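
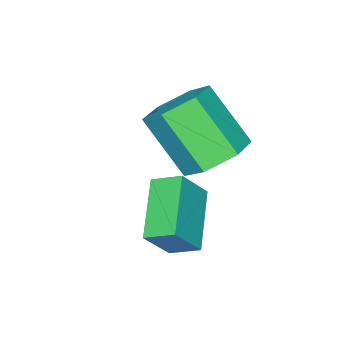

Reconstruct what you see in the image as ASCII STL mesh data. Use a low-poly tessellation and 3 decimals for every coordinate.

solid 
facet normal -0.738 -0.516 0.434
outer loop
vertex -0.556 -0.75 -3.31
vertex -0.829 -0.077 -2.974
vertex -1.202 -0.57 -4.194
endloop
endfacet
facet normal 0.341 -0.841 -0.420
outer loop
vertex 0.009 0.277 -4.906
vertex -0.556 -0.75 -3.31
vertex -1.202 -0.57 -4.194
endloop
endfacet
facet normal -0.738 -0.516 0.434
outer loop
vertex -1.202 -0.57 -4.194
vertex -0.829 -0.077 -2.974
vertex -1.475 0.103 -3.858
endloop
endfacet
facet normal -0.582 0.162 -0.797
outer loop
vertex -1.475 0.103 -3.858
vertex 0.009 0.277 -4.906
vertex -1.202 -0.57 -4.194
endloop
endfacet
facet normal 0.582 -0.162 0.797
outer loop
vertex -0.556 -0.75 -3.31
vertex 0.382 0.77 -3.686
vertex -0.829 -0.077 -2.974
endloop
endfacet
facet normal 0.341 -0.841 -0.420
outer loop
vertex 0.655 0.097 -4.022
vertex -0.556 -0.75 -3.31
vertex 0.009 0.277 -4.906
endloop
endfacet
facet normal 0.582 -0.162 0.797
outer loop
vertex 0.655 0.097 -4.022
vertex 0.382 0.77 -3.686
vertex -0.556 -0.75 -3.31
endloop
endfacet
facet normal -0.341 0.841 0.420
outer loop
vertex -0.829 -0.077 -2.974
vertex 0.382 0.77 -3.686
vertex -1.475 0.103 -3.858
endloop
endfacet
facet normal -0.582 0.162 -0.797
outer loop
vertex -0.264 0.95 -4.57
vertex 0.009 0.277 -4.906
vertex -1.475 0.103 -3.858
endloop
endfacet
facet normal -0.341 0.841 0.420
outer loop
vertex -1.475 0.103 -3.858
vertex 0.382 0.77 -3.686
vertex -0.264 0.95 -4.57
endloop
endfacet
facet normal 0.738 0.516 -0.434
outer loop
vertex -0.264 0.95 -4.57
vertex 0.655 0.097 -4.022
vertex 0.009 0.277 -4.906
endloop
endfacet
facet normal 0.738 0.516 -0.434
outer loop
vertex 0.382 0.77 -3.686
vertex 0.655 0.097 -4.022
vertex -0.264 0.95 -4.57
endloop
endfacet
facet normal -0.026 0.664 -0.747
outer loop
vertex -1.205 0.222 -2.916
vertex -2.013 -0.052 -3.132
vertex -1.911 0.603 -2.553
endloop
endfacet
facet normal 0.597 0.609 0.522
outer loop
vertex -1.205 0.222 -2.916
vertex -1.911 0.603 -2.553
vertex -1.159 -0.974 -1.572
endloop
endfacet
facet normal 0.597 0.609 0.522
outer loop
vertex -1.159 -0.974 -1.572
vertex -1.911 0.603 -2.553
vertex -1.865 -0.593 -1.209
endloop
endfacet
facet normal 0.026 -0.664 0.747
outer loop
vertex -1.159 -0.974 -1.572
vertex -1.865 -0.593 -1.209
vertex -1.967 -1.248 -1.788
endloop
endfacet
facet normal -0.026 0.664 -0.747
outer loop
vertex -1.911 0.603 -2.553
vertex -2.013 -0.052 -3.132
vertex -2.718 0.329 -2.769
endloop
endfacet
facet normal -0.396 0.679 0.618
outer loop
vertex -1.911 0.603 -2.553
vertex -2.718 0.329 -2.769
vertex -1.865 -0.593 -1.209
endloop
endfacet
facet normal -0.396 0.679 0.618
outer loop
vertex -1.865 -0.593 -1.209
vertex -2.718 0.329 -2.769
vertex -2.672 -0.867 -1.425
endloop
endfacet
facet normal 0.026 -0.664 0.747
outer loop
vertex -1.865 -0.593 -1.209
vertex -2.672 -0.867 -1.425
vertex -1.967 -1.248 -1.788
endloop
endfacet
facet normal -0.026 0.664 -0.747
outer loop
vertex -2.718 0.329 -2.769
vertex -2.013 -0.052 -3.132
vertex -2.821 -0.326 -3.348
endloop
endfacet
facet normal -0.993 0.071 0.097
outer loop
vertex -2.718 0.329 -2.769
vertex -2.821 -0.326 -3.348
vertex -2.672 -0.867 -1.425
endloop
endfacet
facet normal -0.993 0.071 0.097
outer loop
vertex -2.672 -0.867 -1.425
vertex -2.821 -0.326 -3.348
vertex -2.775 -1.522 -2.004
endloop
endfacet
facet normal 0.026 -0.664 0.747
outer loop
vertex -2.672 -0.867 -1.425
vertex -2.775 -1.522 -2.004
vertex -1.967 -1.248 -1.788
endloop
endfacet
facet normal -0.026 0.664 -0.747
outer loop
vertex -2.821 -0.326 -3.348
vertex -2.013 -0.052 -3.132
vertex -2.115 -0.707 -3.711
endloop
endfacet
facet normal -0.597 -0.609 -0.522
outer loop
vertex -2.821 -0.326 -3.348
vertex -2.115 -0.707 -3.711
vertex -2.775 -1.522 -2.004
endloop
endfacet
facet normal -0.597 -0.609 -0.522
outer loop
vertex -2.775 -1.522 -2.004
vertex -2.115 -0.707 -3.711
vertex -2.069 -1.903 -2.367
endloop
endfacet
facet normal 0.026 -0.664 0.747
outer loop
vertex -2.775 -1.522 -2.004
vertex -2.069 -1.903 -2.367
vertex -1.967 -1.248 -1.788
endloop
endfacet
facet normal -0.026 0.664 -0.747
outer loop
vertex -2.115 -0.707 -3.711
vertex -2.013 -0.052 -3.132
vertex -1.308 -0.433 -3.495
endloop
endfacet
facet normal 0.396 -0.679 -0.618
outer loop
vertex -2.115 -0.707 -3.711
vertex -1.308 -0.433 -3.495
vertex -2.069 -1.903 -2.367
endloop
endfacet
facet normal 0.396 -0.679 -0.618
outer loop
vertex -2.069 -1.903 -2.367
vertex -1.308 -0.433 -3.495
vertex -1.262 -1.629 -2.151
endloop
endfacet
facet normal 0.026 -0.664 0.747
outer loop
vertex -2.069 -1.903 -2.367
vertex -1.262 -1.629 -2.151
vertex -1.967 -1.248 -1.788
endloop
endfacet
facet normal -0.026 0.664 -0.747
outer loop
vertex -1.308 -0.433 -3.495
vertex -2.013 -0.052 -3.132
vertex -1.205 0.222 -2.916
endloop
endfacet
facet normal 0.993 -0.071 -0.097
outer loop
vertex -1.308 -0.433 -3.495
vertex -1.205 0.222 -2.916
vertex -1.262 -1.629 -2.151
endloop
endfacet
facet normal 0.993 -0.071 -0.097
outer loop
vertex -1.262 -1.629 -2.151
vertex -1.205 0.222 -2.916
vertex -1.159 -0.974 -1.572
endloop
endfacet
facet normal 0.026 -0.664 0.747
outer loop
vertex -1.262 -1.629 -2.151
vertex -1.159 -0.974 -1.572
vertex -1.967 -1.248 -1.788
endloop
endfacet

endsolid


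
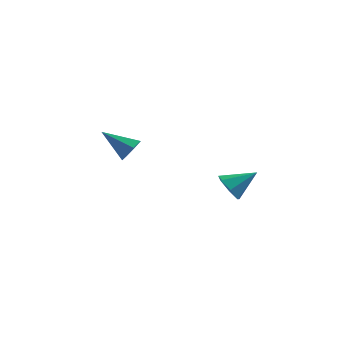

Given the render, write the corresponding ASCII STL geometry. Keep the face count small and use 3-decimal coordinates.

solid 
facet normal -0.776 -0.305 -0.552
outer loop
vertex 3.155 1.024 2.717
vertex 2.788 1.008 3.242
vertex 2.885 1.494 2.837
endloop
endfacet
facet normal 0.699 0.525 -0.485
outer loop
vertex 3.155 1.024 2.717
vertex 2.885 1.494 2.837
vertex 3.712 1.372 3.898
endloop
endfacet
facet normal -0.776 -0.305 -0.552
outer loop
vertex 2.885 1.494 2.837
vertex 2.788 1.008 3.242
vertex 2.542 1.599 3.261
endloop
endfacet
facet normal 0.222 0.973 -0.061
outer loop
vertex 2.885 1.494 2.837
vertex 2.542 1.599 3.261
vertex 3.712 1.372 3.898
endloop
endfacet
facet normal -0.777 -0.306 -0.551
outer loop
vertex 2.542 1.599 3.261
vertex 2.788 1.008 3.242
vertex 2.385 1.259 3.671
endloop
endfacet
facet normal -0.168 0.789 0.590
outer loop
vertex 2.542 1.599 3.261
vertex 2.385 1.259 3.671
vertex 3.712 1.372 3.898
endloop
endfacet
facet normal -0.777 -0.304 -0.552
outer loop
vertex 2.385 1.259 3.671
vertex 2.788 1.008 3.242
vertex 2.531 0.73 3.757
endloop
endfacet
facet normal -0.177 0.110 0.978
outer loop
vertex 2.385 1.259 3.671
vertex 2.531 0.73 3.757
vertex 3.712 1.372 3.898
endloop
endfacet
facet normal -0.776 -0.306 -0.552
outer loop
vertex 2.531 0.73 3.757
vertex 2.788 1.008 3.242
vertex 2.871 0.411 3.456
endloop
endfacet
facet normal 0.202 -0.550 0.811
outer loop
vertex 2.531 0.73 3.757
vertex 2.871 0.411 3.456
vertex 3.712 1.372 3.898
endloop
endfacet
facet normal -0.776 -0.306 -0.552
outer loop
vertex 2.871 0.411 3.456
vertex 2.788 1.008 3.242
vertex 3.149 0.542 2.993
endloop
endfacet
facet normal 0.684 -0.697 0.214
outer loop
vertex 2.871 0.411 3.456
vertex 3.149 0.542 2.993
vertex 3.712 1.372 3.898
endloop
endfacet
facet normal -0.776 -0.306 -0.552
outer loop
vertex 3.149 0.542 2.993
vertex 2.788 1.008 3.242
vertex 3.155 1.024 2.717
endloop
endfacet
facet normal 0.906 -0.219 -0.363
outer loop
vertex 3.149 0.542 2.993
vertex 3.155 1.024 2.717
vertex 3.712 1.372 3.898
endloop
endfacet
facet normal 0.835 -0.171 -0.523
outer loop
vertex -0.732 3.451 3.961
vertex -1.038 3.424 3.481
vertex -0.794 3.879 3.722
endloop
endfacet
facet normal 0.209 0.500 0.841
outer loop
vertex -0.732 3.451 3.961
vertex -0.794 3.879 3.722
vertex -2.182 3.656 4.199
endloop
endfacet
facet normal 0.834 -0.170 -0.524
outer loop
vertex -0.794 3.879 3.722
vertex -1.038 3.424 3.481
vertex -1.041 3.965 3.301
endloop
endfacet
facet normal -0.073 0.968 0.240
outer loop
vertex -0.794 3.879 3.722
vertex -1.041 3.965 3.301
vertex -2.182 3.656 4.199
endloop
endfacet
facet normal 0.834 -0.170 -0.525
outer loop
vertex -1.041 3.965 3.301
vertex -1.038 3.424 3.481
vertex -1.286 3.643 3.016
endloop
endfacet
facet normal -0.521 0.753 -0.403
outer loop
vertex -1.041 3.965 3.301
vertex -1.286 3.643 3.016
vertex -2.182 3.656 4.199
endloop
endfacet
facet normal 0.834 -0.169 -0.525
outer loop
vertex -1.286 3.643 3.016
vertex -1.038 3.424 3.481
vertex -1.344 3.156 3.081
endloop
endfacet
facet normal -0.797 0.014 -0.604
outer loop
vertex -1.286 3.643 3.016
vertex -1.344 3.156 3.081
vertex -2.182 3.656 4.199
endloop
endfacet
facet normal 0.834 -0.170 -0.524
outer loop
vertex -1.344 3.156 3.081
vertex -1.038 3.424 3.481
vertex -1.172 2.871 3.447
endloop
endfacet
facet normal -0.693 -0.689 -0.211
outer loop
vertex -1.344 3.156 3.081
vertex -1.172 2.871 3.447
vertex -2.182 3.656 4.199
endloop
endfacet
facet normal 0.835 -0.170 -0.524
outer loop
vertex -1.172 2.871 3.447
vertex -1.038 3.424 3.481
vertex -0.9 3.002 3.838
endloop
endfacet
facet normal -0.288 -0.829 0.478
outer loop
vertex -1.172 2.871 3.447
vertex -0.9 3.002 3.838
vertex -2.182 3.656 4.199
endloop
endfacet
facet normal 0.835 -0.169 -0.523
outer loop
vertex -0.9 3.002 3.838
vertex -1.038 3.424 3.481
vertex -0.732 3.451 3.961
endloop
endfacet
facet normal 0.113 -0.302 0.947
outer loop
vertex -0.9 3.002 3.838
vertex -0.732 3.451 3.961
vertex -2.182 3.656 4.199
endloop
endfacet

endsolid


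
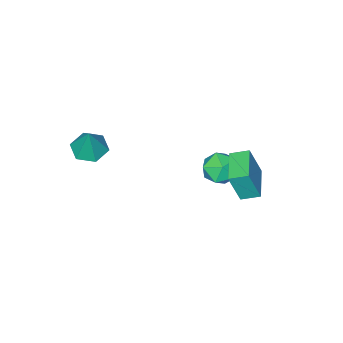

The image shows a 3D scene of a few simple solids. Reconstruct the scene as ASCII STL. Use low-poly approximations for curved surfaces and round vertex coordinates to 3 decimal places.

solid 
facet normal -0.230 -0.275 -0.934
outer loop
vertex 3.737 -4.634 -0.735
vertex 3.076 -3.809 -0.815
vertex 4.092 -3.703 -1.096
endloop
endfacet
facet normal 0.925 -0.237 0.297
outer loop
vertex 3.737 -4.634 -0.735
vertex 4.092 -3.703 -1.096
vertex 3.524 -3.271 1.015
endloop
endfacet
facet normal -0.230 -0.275 -0.934
outer loop
vertex 4.092 -3.703 -1.096
vertex 3.076 -3.809 -0.815
vertex 3.431 -2.878 -1.176
endloop
endfacet
facet normal 0.774 0.628 0.080
outer loop
vertex 4.092 -3.703 -1.096
vertex 3.431 -2.878 -1.176
vertex 3.524 -3.271 1.015
endloop
endfacet
facet normal -0.228 -0.275 -0.934
outer loop
vertex 3.431 -2.878 -1.176
vertex 3.076 -3.809 -0.815
vertex 2.415 -2.985 -0.896
endloop
endfacet
facet normal -0.054 0.982 0.179
outer loop
vertex 3.431 -2.878 -1.176
vertex 2.415 -2.985 -0.896
vertex 3.524 -3.271 1.015
endloop
endfacet
facet normal -0.228 -0.275 -0.934
outer loop
vertex 2.415 -2.985 -0.896
vertex 3.076 -3.809 -0.815
vertex 2.059 -3.916 -0.535
endloop
endfacet
facet normal -0.731 0.471 0.494
outer loop
vertex 2.415 -2.985 -0.896
vertex 2.059 -3.916 -0.535
vertex 3.524 -3.271 1.015
endloop
endfacet
facet normal -0.228 -0.275 -0.934
outer loop
vertex 2.059 -3.916 -0.535
vertex 3.076 -3.809 -0.815
vertex 2.72 -4.74 -0.454
endloop
endfacet
facet normal -0.580 -0.395 0.712
outer loop
vertex 2.059 -3.916 -0.535
vertex 2.72 -4.74 -0.454
vertex 3.524 -3.271 1.015
endloop
endfacet
facet normal -0.229 -0.274 -0.934
outer loop
vertex 2.72 -4.74 -0.454
vertex 3.076 -3.809 -0.815
vertex 3.737 -4.634 -0.735
endloop
endfacet
facet normal 0.248 -0.749 0.614
outer loop
vertex 2.72 -4.74 -0.454
vertex 3.737 -4.634 -0.735
vertex 3.524 -3.271 1.015
endloop
endfacet
facet normal -0.681 0.730 0.059
outer loop
vertex -3.067 0.989 -3.967
vertex -3.904 0.236 -4.316
vertex -3.667 0.364 -3.169
endloop
endfacet
facet normal -0.157 0.831 0.533
outer loop
vertex -3.067 0.989 -3.967
vertex -3.667 0.364 -3.169
vertex -2.504 0.508 -3.051
endloop
endfacet
facet normal 0.460 0.871 0.175
outer loop
vertex -3.067 0.989 -3.967
vertex -2.504 0.508 -3.051
vertex -2.022 0.469 -4.125
endloop
endfacet
facet normal 0.316 0.794 -0.520
outer loop
vertex -3.067 0.989 -3.967
vertex -2.022 0.469 -4.125
vertex -2.887 0.302 -4.906
endloop
endfacet
facet normal -0.389 0.706 -0.591
outer loop
vertex -3.067 0.989 -3.967
vertex -2.887 0.302 -4.906
vertex -3.904 0.236 -4.316
endloop
endfacet
facet normal -0.129 0.258 0.957
outer loop
vertex -2.504 0.508 -3.051
vertex -3.667 0.364 -3.169
vertex -2.993 -0.542 -2.834
endloop
endfacet
facet normal -0.977 0.094 0.191
outer loop
vertex -3.667 0.364 -3.169
vertex -3.904 0.236 -4.316
vertex -3.858 -0.709 -3.615
endloop
endfacet
facet normal -0.504 0.056 -0.862
outer loop
vertex -3.904 0.236 -4.316
vertex -2.887 0.302 -4.906
vertex -3.376 -0.748 -4.689
endloop
endfacet
facet normal 0.636 0.197 -0.746
outer loop
vertex -2.887 0.302 -4.906
vertex -2.022 0.469 -4.125
vertex -2.213 -0.604 -4.571
endloop
endfacet
facet normal 0.868 0.322 0.378
outer loop
vertex -2.022 0.469 -4.125
vertex -2.504 0.508 -3.051
vertex -1.976 -0.476 -3.424
endloop
endfacet
facet normal -0.316 -0.794 0.520
outer loop
vertex -2.813 -1.229 -3.773
vertex -2.993 -0.542 -2.834
vertex -3.858 -0.709 -3.615
endloop
endfacet
facet normal -0.460 -0.871 -0.175
outer loop
vertex -2.813 -1.229 -3.773
vertex -3.858 -0.709 -3.615
vertex -3.376 -0.748 -4.689
endloop
endfacet
facet normal 0.157 -0.831 -0.533
outer loop
vertex -2.813 -1.229 -3.773
vertex -3.376 -0.748 -4.689
vertex -2.213 -0.604 -4.571
endloop
endfacet
facet normal 0.681 -0.730 -0.059
outer loop
vertex -2.813 -1.229 -3.773
vertex -2.213 -0.604 -4.571
vertex -1.976 -0.476 -3.424
endloop
endfacet
facet normal 0.389 -0.706 0.591
outer loop
vertex -2.813 -1.229 -3.773
vertex -1.976 -0.476 -3.424
vertex -2.993 -0.542 -2.834
endloop
endfacet
facet normal -0.636 -0.197 0.746
outer loop
vertex -3.858 -0.709 -3.615
vertex -2.993 -0.542 -2.834
vertex -3.667 0.364 -3.169
endloop
endfacet
facet normal -0.868 -0.322 -0.378
outer loop
vertex -3.376 -0.748 -4.689
vertex -3.858 -0.709 -3.615
vertex -3.904 0.236 -4.316
endloop
endfacet
facet normal 0.129 -0.258 -0.957
outer loop
vertex -2.213 -0.604 -4.571
vertex -3.376 -0.748 -4.689
vertex -2.887 0.302 -4.906
endloop
endfacet
facet normal 0.977 -0.094 -0.191
outer loop
vertex -1.976 -0.476 -3.424
vertex -2.213 -0.604 -4.571
vertex -2.022 0.469 -4.125
endloop
endfacet
facet normal 0.504 -0.056 0.862
outer loop
vertex -2.993 -0.542 -2.834
vertex -1.976 -0.476 -3.424
vertex -2.504 0.508 -3.051
endloop
endfacet
facet normal -0.702 -0.703 0.115
outer loop
vertex -1.932 1.577 -0.731
vertex -2.648 2.349 -0.378
vertex -2.557 1.885 -2.669
endloop
endfacet
facet normal 0.644 -0.696 -0.318
outer loop
vertex -1.132 3.311 -2.902
vertex -1.932 1.577 -0.731
vertex -2.557 1.885 -2.669
endloop
endfacet
facet normal -0.701 -0.704 0.115
outer loop
vertex -2.557 1.885 -2.669
vertex -2.648 2.349 -0.378
vertex -3.273 2.656 -2.316
endloop
endfacet
facet normal -0.303 0.149 -0.941
outer loop
vertex -3.273 2.656 -2.316
vertex -1.132 3.311 -2.902
vertex -2.557 1.885 -2.669
endloop
endfacet
facet normal 0.303 -0.149 0.941
outer loop
vertex -1.932 1.577 -0.731
vertex -1.223 3.775 -0.611
vertex -2.648 2.349 -0.378
endloop
endfacet
facet normal 0.644 -0.695 -0.318
outer loop
vertex -0.507 3.004 -0.964
vertex -1.932 1.577 -0.731
vertex -1.132 3.311 -2.902
endloop
endfacet
facet normal 0.303 -0.149 0.941
outer loop
vertex -0.507 3.004 -0.964
vertex -1.223 3.775 -0.611
vertex -1.932 1.577 -0.731
endloop
endfacet
facet normal -0.644 0.696 0.318
outer loop
vertex -2.648 2.349 -0.378
vertex -1.223 3.775 -0.611
vertex -3.273 2.656 -2.316
endloop
endfacet
facet normal -0.303 0.149 -0.941
outer loop
vertex -1.848 4.083 -2.549
vertex -1.132 3.311 -2.902
vertex -3.273 2.656 -2.316
endloop
endfacet
facet normal -0.644 0.695 0.318
outer loop
vertex -3.273 2.656 -2.316
vertex -1.223 3.775 -0.611
vertex -1.848 4.083 -2.549
endloop
endfacet
facet normal 0.702 0.703 -0.115
outer loop
vertex -1.848 4.083 -2.549
vertex -0.507 3.004 -0.964
vertex -1.132 3.311 -2.902
endloop
endfacet
facet normal 0.701 0.704 -0.114
outer loop
vertex -1.223 3.775 -0.611
vertex -0.507 3.004 -0.964
vertex -1.848 4.083 -2.549
endloop
endfacet

endsolid


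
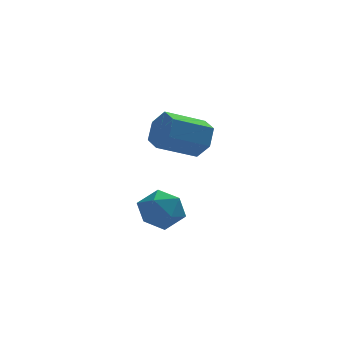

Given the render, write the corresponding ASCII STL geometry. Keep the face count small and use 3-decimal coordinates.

solid 
facet normal -0.558 0.660 0.502
outer loop
vertex -3.245 -0.408 -0.739
vertex -3.872 -1.186 -0.413
vertex -3.033 -0.912 0.159
endloop
endfacet
facet normal 0.121 0.878 0.464
outer loop
vertex -3.245 -0.408 -0.739
vertex -3.033 -0.912 0.159
vertex -2.254 -0.669 -0.503
endloop
endfacet
facet normal 0.298 0.928 -0.225
outer loop
vertex -3.245 -0.408 -0.739
vertex -2.254 -0.669 -0.503
vertex -2.611 -0.792 -1.484
endloop
endfacet
facet normal -0.271 0.742 -0.613
outer loop
vertex -3.245 -0.408 -0.739
vertex -2.611 -0.792 -1.484
vertex -3.611 -1.111 -1.429
endloop
endfacet
facet normal -0.800 0.577 -0.163
outer loop
vertex -3.245 -0.408 -0.739
vertex -3.611 -1.111 -1.429
vertex -3.872 -1.186 -0.413
endloop
endfacet
facet normal 0.530 0.374 0.761
outer loop
vertex -2.254 -0.669 -0.503
vertex -3.033 -0.912 0.159
vertex -2.269 -1.609 -0.031
endloop
endfacet
facet normal -0.568 0.023 0.823
outer loop
vertex -3.033 -0.912 0.159
vertex -3.872 -1.186 -0.413
vertex -3.269 -1.928 0.024
endloop
endfacet
facet normal -0.960 -0.113 -0.255
outer loop
vertex -3.872 -1.186 -0.413
vertex -3.611 -1.111 -1.429
vertex -3.626 -2.051 -0.957
endloop
endfacet
facet normal -0.103 0.155 -0.983
outer loop
vertex -3.611 -1.111 -1.429
vertex -2.611 -0.792 -1.484
vertex -2.847 -1.808 -1.619
endloop
endfacet
facet normal 0.817 0.455 -0.354
outer loop
vertex -2.611 -0.792 -1.484
vertex -2.254 -0.669 -0.503
vertex -2.008 -1.534 -1.047
endloop
endfacet
facet normal 0.271 -0.742 0.613
outer loop
vertex -2.635 -2.312 -0.721
vertex -2.269 -1.609 -0.031
vertex -3.269 -1.928 0.024
endloop
endfacet
facet normal -0.298 -0.928 0.225
outer loop
vertex -2.635 -2.312 -0.721
vertex -3.269 -1.928 0.024
vertex -3.626 -2.051 -0.957
endloop
endfacet
facet normal -0.121 -0.878 -0.464
outer loop
vertex -2.635 -2.312 -0.721
vertex -3.626 -2.051 -0.957
vertex -2.847 -1.808 -1.619
endloop
endfacet
facet normal 0.558 -0.660 -0.502
outer loop
vertex -2.635 -2.312 -0.721
vertex -2.847 -1.808 -1.619
vertex -2.008 -1.534 -1.047
endloop
endfacet
facet normal 0.800 -0.577 0.163
outer loop
vertex -2.635 -2.312 -0.721
vertex -2.008 -1.534 -1.047
vertex -2.269 -1.609 -0.031
endloop
endfacet
facet normal 0.103 -0.155 0.983
outer loop
vertex -3.269 -1.928 0.024
vertex -2.269 -1.609 -0.031
vertex -3.033 -0.912 0.159
endloop
endfacet
facet normal -0.817 -0.455 0.354
outer loop
vertex -3.626 -2.051 -0.957
vertex -3.269 -1.928 0.024
vertex -3.872 -1.186 -0.413
endloop
endfacet
facet normal -0.530 -0.374 -0.761
outer loop
vertex -2.847 -1.808 -1.619
vertex -3.626 -2.051 -0.957
vertex -3.611 -1.111 -1.429
endloop
endfacet
facet normal 0.568 -0.023 -0.823
outer loop
vertex -2.008 -1.534 -1.047
vertex -2.847 -1.808 -1.619
vertex -2.611 -0.792 -1.484
endloop
endfacet
facet normal 0.960 0.113 0.255
outer loop
vertex -2.269 -1.609 -0.031
vertex -2.008 -1.534 -1.047
vertex -2.254 -0.669 -0.503
endloop
endfacet
facet normal 0.874 0.287 -0.392
outer loop
vertex -0.463 2.925 1.994
vertex -0.938 3.38 1.268
vertex -0.726 3.863 2.094
endloop
endfacet
facet normal 0.405 0.016 0.914
outer loop
vertex -0.463 2.925 1.994
vertex -0.726 3.863 2.094
vertex -2.167 2.364 2.758
endloop
endfacet
facet normal 0.405 0.016 0.914
outer loop
vertex -2.167 2.364 2.758
vertex -0.726 3.863 2.094
vertex -2.43 3.302 2.858
endloop
endfacet
facet normal -0.874 -0.287 0.392
outer loop
vertex -2.167 2.364 2.758
vertex -2.43 3.302 2.858
vertex -2.642 2.82 2.032
endloop
endfacet
facet normal 0.874 0.287 -0.392
outer loop
vertex -0.726 3.863 2.094
vertex -0.938 3.38 1.268
vertex -1.202 4.319 1.368
endloop
endfacet
facet normal -0.031 0.837 0.546
outer loop
vertex -0.726 3.863 2.094
vertex -1.202 4.319 1.368
vertex -2.43 3.302 2.858
endloop
endfacet
facet normal -0.031 0.837 0.546
outer loop
vertex -2.43 3.302 2.858
vertex -1.202 4.319 1.368
vertex -2.906 3.758 2.132
endloop
endfacet
facet normal -0.874 -0.288 0.392
outer loop
vertex -2.43 3.302 2.858
vertex -2.906 3.758 2.132
vertex -2.642 2.82 2.032
endloop
endfacet
facet normal 0.874 0.287 -0.391
outer loop
vertex -1.202 4.319 1.368
vertex -0.938 3.38 1.268
vertex -1.413 3.836 0.542
endloop
endfacet
facet normal -0.436 0.821 -0.369
outer loop
vertex -1.202 4.319 1.368
vertex -1.413 3.836 0.542
vertex -2.906 3.758 2.132
endloop
endfacet
facet normal -0.436 0.821 -0.369
outer loop
vertex -2.906 3.758 2.132
vertex -1.413 3.836 0.542
vertex -3.117 3.275 1.306
endloop
endfacet
facet normal -0.874 -0.288 0.392
outer loop
vertex -2.906 3.758 2.132
vertex -3.117 3.275 1.306
vertex -2.642 2.82 2.032
endloop
endfacet
facet normal 0.874 0.287 -0.392
outer loop
vertex -1.413 3.836 0.542
vertex -0.938 3.38 1.268
vertex -1.15 2.898 0.442
endloop
endfacet
facet normal -0.405 -0.016 -0.914
outer loop
vertex -1.413 3.836 0.542
vertex -1.15 2.898 0.442
vertex -3.117 3.275 1.306
endloop
endfacet
facet normal -0.405 -0.016 -0.914
outer loop
vertex -3.117 3.275 1.306
vertex -1.15 2.898 0.442
vertex -2.854 2.337 1.206
endloop
endfacet
facet normal -0.874 -0.287 0.392
outer loop
vertex -3.117 3.275 1.306
vertex -2.854 2.337 1.206
vertex -2.642 2.82 2.032
endloop
endfacet
facet normal 0.874 0.288 -0.392
outer loop
vertex -1.15 2.898 0.442
vertex -0.938 3.38 1.268
vertex -0.674 2.442 1.168
endloop
endfacet
facet normal 0.031 -0.837 -0.546
outer loop
vertex -1.15 2.898 0.442
vertex -0.674 2.442 1.168
vertex -2.854 2.337 1.206
endloop
endfacet
facet normal 0.031 -0.837 -0.546
outer loop
vertex -2.854 2.337 1.206
vertex -0.674 2.442 1.168
vertex -2.378 1.881 1.932
endloop
endfacet
facet normal -0.874 -0.287 0.392
outer loop
vertex -2.854 2.337 1.206
vertex -2.378 1.881 1.932
vertex -2.642 2.82 2.032
endloop
endfacet
facet normal 0.874 0.288 -0.392
outer loop
vertex -0.674 2.442 1.168
vertex -0.938 3.38 1.268
vertex -0.463 2.925 1.994
endloop
endfacet
facet normal 0.436 -0.821 0.369
outer loop
vertex -0.674 2.442 1.168
vertex -0.463 2.925 1.994
vertex -2.378 1.881 1.932
endloop
endfacet
facet normal 0.436 -0.821 0.369
outer loop
vertex -2.378 1.881 1.932
vertex -0.463 2.925 1.994
vertex -2.167 2.364 2.758
endloop
endfacet
facet normal -0.874 -0.287 0.391
outer loop
vertex -2.378 1.881 1.932
vertex -2.167 2.364 2.758
vertex -2.642 2.82 2.032
endloop
endfacet

endsolid


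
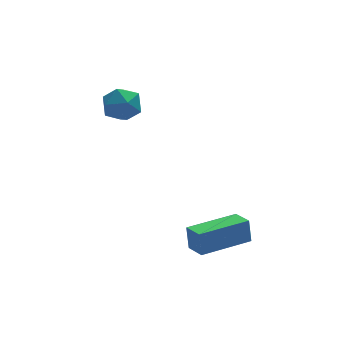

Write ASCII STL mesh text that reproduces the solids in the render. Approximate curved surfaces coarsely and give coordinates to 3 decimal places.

solid 
facet normal 0.382 0.426 0.820
outer loop
vertex -2.401 4.336 1.275
vertex -2.816 3.729 1.784
vertex -1.99 3.57 1.482
endloop
endfacet
facet normal 0.819 0.510 0.262
outer loop
vertex -2.401 4.336 1.275
vertex -1.99 3.57 1.482
vertex -1.93 3.899 0.653
endloop
endfacet
facet normal 0.459 0.852 -0.251
outer loop
vertex -2.401 4.336 1.275
vertex -1.93 3.899 0.653
vertex -2.719 4.262 0.443
endloop
endfacet
facet normal -0.201 0.980 -0.010
outer loop
vertex -2.401 4.336 1.275
vertex -2.719 4.262 0.443
vertex -3.266 4.157 1.142
endloop
endfacet
facet normal -0.248 0.716 0.652
outer loop
vertex -2.401 4.336 1.275
vertex -3.266 4.157 1.142
vertex -2.816 3.729 1.784
endloop
endfacet
facet normal 0.990 -0.138 0.017
outer loop
vertex -1.93 3.899 0.653
vertex -1.99 3.57 1.482
vertex -2.054 3.023 0.778
endloop
endfacet
facet normal 0.284 -0.273 0.919
outer loop
vertex -1.99 3.57 1.482
vertex -2.816 3.729 1.784
vertex -2.601 2.918 1.477
endloop
endfacet
facet normal -0.736 0.197 0.647
outer loop
vertex -2.816 3.729 1.784
vertex -3.266 4.157 1.142
vertex -3.39 3.281 1.267
endloop
endfacet
facet normal -0.660 0.621 -0.423
outer loop
vertex -3.266 4.157 1.142
vertex -2.719 4.262 0.443
vertex -3.33 3.61 0.438
endloop
endfacet
facet normal 0.408 0.416 -0.813
outer loop
vertex -2.719 4.262 0.443
vertex -1.93 3.899 0.653
vertex -2.504 3.451 0.136
endloop
endfacet
facet normal 0.201 -0.980 0.010
outer loop
vertex -2.919 2.844 0.645
vertex -2.054 3.023 0.778
vertex -2.601 2.918 1.477
endloop
endfacet
facet normal -0.459 -0.852 0.251
outer loop
vertex -2.919 2.844 0.645
vertex -2.601 2.918 1.477
vertex -3.39 3.281 1.267
endloop
endfacet
facet normal -0.819 -0.510 -0.262
outer loop
vertex -2.919 2.844 0.645
vertex -3.39 3.281 1.267
vertex -3.33 3.61 0.438
endloop
endfacet
facet normal -0.382 -0.426 -0.820
outer loop
vertex -2.919 2.844 0.645
vertex -3.33 3.61 0.438
vertex -2.504 3.451 0.136
endloop
endfacet
facet normal 0.248 -0.716 -0.652
outer loop
vertex -2.919 2.844 0.645
vertex -2.504 3.451 0.136
vertex -2.054 3.023 0.778
endloop
endfacet
facet normal 0.660 -0.621 0.423
outer loop
vertex -2.601 2.918 1.477
vertex -2.054 3.023 0.778
vertex -1.99 3.57 1.482
endloop
endfacet
facet normal -0.408 -0.416 0.813
outer loop
vertex -3.39 3.281 1.267
vertex -2.601 2.918 1.477
vertex -2.816 3.729 1.784
endloop
endfacet
facet normal -0.990 0.138 -0.017
outer loop
vertex -3.33 3.61 0.438
vertex -3.39 3.281 1.267
vertex -3.266 4.157 1.142
endloop
endfacet
facet normal -0.284 0.273 -0.919
outer loop
vertex -2.504 3.451 0.136
vertex -3.33 3.61 0.438
vertex -2.719 4.262 0.443
endloop
endfacet
facet normal 0.736 -0.197 -0.647
outer loop
vertex -2.054 3.023 0.778
vertex -2.504 3.451 0.136
vertex -1.93 3.899 0.653
endloop
endfacet
facet normal -0.969 -0.246 0.035
outer loop
vertex -1.048 -1.417 -3.29
vertex -1.28 -0.534 -3.513
vertex -1.022 -1.663 -4.29
endloop
endfacet
facet normal 0.246 -0.940 0.238
outer loop
vertex 1.1 -1.126 -4.367
vertex -1.048 -1.417 -3.29
vertex -1.022 -1.663 -4.29
endloop
endfacet
facet normal -0.969 -0.246 0.035
outer loop
vertex -1.022 -1.663 -4.29
vertex -1.28 -0.534 -3.513
vertex -1.254 -0.78 -4.513
endloop
endfacet
facet normal 0.025 -0.239 -0.971
outer loop
vertex -1.254 -0.78 -4.513
vertex 1.1 -1.126 -4.367
vertex -1.022 -1.663 -4.29
endloop
endfacet
facet normal -0.025 0.239 0.971
outer loop
vertex -1.048 -1.417 -3.29
vertex 0.842 0.003 -3.59
vertex -1.28 -0.534 -3.513
endloop
endfacet
facet normal 0.246 -0.940 0.238
outer loop
vertex 1.074 -0.88 -3.367
vertex -1.048 -1.417 -3.29
vertex 1.1 -1.126 -4.367
endloop
endfacet
facet normal -0.025 0.239 0.971
outer loop
vertex 1.074 -0.88 -3.367
vertex 0.842 0.003 -3.59
vertex -1.048 -1.417 -3.29
endloop
endfacet
facet normal -0.246 0.940 -0.238
outer loop
vertex -1.28 -0.534 -3.513
vertex 0.842 0.003 -3.59
vertex -1.254 -0.78 -4.513
endloop
endfacet
facet normal 0.025 -0.239 -0.971
outer loop
vertex 0.868 -0.243 -4.59
vertex 1.1 -1.126 -4.367
vertex -1.254 -0.78 -4.513
endloop
endfacet
facet normal -0.246 0.940 -0.238
outer loop
vertex -1.254 -0.78 -4.513
vertex 0.842 0.003 -3.59
vertex 0.868 -0.243 -4.59
endloop
endfacet
facet normal 0.969 0.246 -0.035
outer loop
vertex 0.868 -0.243 -4.59
vertex 1.074 -0.88 -3.367
vertex 1.1 -1.126 -4.367
endloop
endfacet
facet normal 0.969 0.246 -0.035
outer loop
vertex 0.842 0.003 -3.59
vertex 1.074 -0.88 -3.367
vertex 0.868 -0.243 -4.59
endloop
endfacet

endsolid


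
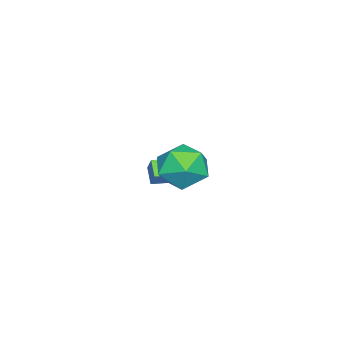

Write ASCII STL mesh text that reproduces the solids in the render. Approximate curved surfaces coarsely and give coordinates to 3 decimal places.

solid 
facet normal -0.707 0.349 0.615
outer loop
vertex 0.619 4.524 2.085
vertex 0.851 3.588 2.883
vertex 1.474 4.668 2.987
endloop
endfacet
facet normal -0.407 0.880 0.245
outer loop
vertex 0.619 4.524 2.085
vertex 1.474 4.668 2.987
vertex 1.703 5.095 1.833
endloop
endfacet
facet normal -0.496 0.743 -0.450
outer loop
vertex 0.619 4.524 2.085
vertex 1.703 5.095 1.833
vertex 1.221 4.279 1.016
endloop
endfacet
facet normal -0.852 0.126 -0.509
outer loop
vertex 0.619 4.524 2.085
vertex 1.221 4.279 1.016
vertex 0.695 3.347 1.665
endloop
endfacet
facet normal -0.982 -0.117 0.149
outer loop
vertex 0.619 4.524 2.085
vertex 0.695 3.347 1.665
vertex 0.851 3.588 2.883
endloop
endfacet
facet normal 0.293 0.876 0.382
outer loop
vertex 1.703 5.095 1.833
vertex 1.474 4.668 2.987
vertex 2.605 4.513 2.475
endloop
endfacet
facet normal -0.192 0.017 0.981
outer loop
vertex 1.474 4.668 2.987
vertex 0.851 3.588 2.883
vertex 2.079 3.581 3.124
endloop
endfacet
facet normal -0.637 -0.737 0.227
outer loop
vertex 0.851 3.588 2.883
vertex 0.695 3.347 1.665
vertex 1.597 2.765 2.307
endloop
endfacet
facet normal -0.426 -0.343 -0.837
outer loop
vertex 0.695 3.347 1.665
vertex 1.221 4.279 1.016
vertex 1.826 3.192 1.153
endloop
endfacet
facet normal 0.149 0.654 -0.741
outer loop
vertex 1.221 4.279 1.016
vertex 1.703 5.095 1.833
vertex 2.449 4.272 1.257
endloop
endfacet
facet normal 0.852 -0.126 0.509
outer loop
vertex 2.681 3.336 2.055
vertex 2.605 4.513 2.475
vertex 2.079 3.581 3.124
endloop
endfacet
facet normal 0.496 -0.743 0.450
outer loop
vertex 2.681 3.336 2.055
vertex 2.079 3.581 3.124
vertex 1.597 2.765 2.307
endloop
endfacet
facet normal 0.407 -0.880 -0.245
outer loop
vertex 2.681 3.336 2.055
vertex 1.597 2.765 2.307
vertex 1.826 3.192 1.153
endloop
endfacet
facet normal 0.707 -0.349 -0.615
outer loop
vertex 2.681 3.336 2.055
vertex 1.826 3.192 1.153
vertex 2.449 4.272 1.257
endloop
endfacet
facet normal 0.982 0.117 -0.149
outer loop
vertex 2.681 3.336 2.055
vertex 2.449 4.272 1.257
vertex 2.605 4.513 2.475
endloop
endfacet
facet normal 0.426 0.343 0.837
outer loop
vertex 2.079 3.581 3.124
vertex 2.605 4.513 2.475
vertex 1.474 4.668 2.987
endloop
endfacet
facet normal -0.149 -0.654 0.741
outer loop
vertex 1.597 2.765 2.307
vertex 2.079 3.581 3.124
vertex 0.851 3.588 2.883
endloop
endfacet
facet normal -0.293 -0.876 -0.382
outer loop
vertex 1.826 3.192 1.153
vertex 1.597 2.765 2.307
vertex 0.695 3.347 1.665
endloop
endfacet
facet normal 0.192 -0.017 -0.981
outer loop
vertex 2.449 4.272 1.257
vertex 1.826 3.192 1.153
vertex 1.221 4.279 1.016
endloop
endfacet
facet normal 0.637 0.737 -0.227
outer loop
vertex 2.605 4.513 2.475
vertex 2.449 4.272 1.257
vertex 1.703 5.095 1.833
endloop
endfacet
facet normal -0.424 -0.392 -0.816
outer loop
vertex -3.464 -0.146 -1.943
vertex -4.378 1.015 -2.026
vertex -2.815 0.325 -2.507
endloop
endfacet
facet normal 0.618 -0.784 0.056
outer loop
vertex -2.382 0.725 -1.674
vertex -3.464 -0.146 -1.943
vertex -2.815 0.325 -2.507
endloop
endfacet
facet normal -0.424 -0.392 -0.817
outer loop
vertex -2.815 0.325 -2.507
vertex -4.378 1.015 -2.026
vertex -3.729 1.486 -2.589
endloop
endfacet
facet normal 0.662 0.481 -0.575
outer loop
vertex -3.729 1.486 -2.589
vertex -2.382 0.725 -1.674
vertex -2.815 0.325 -2.507
endloop
endfacet
facet normal -0.662 -0.480 0.575
outer loop
vertex -3.464 -0.146 -1.943
vertex -3.945 1.415 -1.193
vertex -4.378 1.015 -2.026
endloop
endfacet
facet normal 0.618 -0.784 0.056
outer loop
vertex -3.031 0.254 -1.111
vertex -3.464 -0.146 -1.943
vertex -2.382 0.725 -1.674
endloop
endfacet
facet normal -0.662 -0.480 0.575
outer loop
vertex -3.031 0.254 -1.111
vertex -3.945 1.415 -1.193
vertex -3.464 -0.146 -1.943
endloop
endfacet
facet normal -0.618 0.785 -0.056
outer loop
vertex -4.378 1.015 -2.026
vertex -3.945 1.415 -1.193
vertex -3.729 1.486 -2.589
endloop
endfacet
facet normal 0.662 0.480 -0.575
outer loop
vertex -3.296 1.886 -1.757
vertex -2.382 0.725 -1.674
vertex -3.729 1.486 -2.589
endloop
endfacet
facet normal -0.618 0.784 -0.056
outer loop
vertex -3.729 1.486 -2.589
vertex -3.945 1.415 -1.193
vertex -3.296 1.886 -1.757
endloop
endfacet
facet normal 0.424 0.392 0.817
outer loop
vertex -3.296 1.886 -1.757
vertex -3.031 0.254 -1.111
vertex -2.382 0.725 -1.674
endloop
endfacet
facet normal 0.425 0.392 0.816
outer loop
vertex -3.945 1.415 -1.193
vertex -3.031 0.254 -1.111
vertex -3.296 1.886 -1.757
endloop
endfacet

endsolid


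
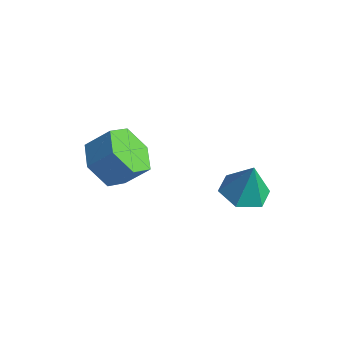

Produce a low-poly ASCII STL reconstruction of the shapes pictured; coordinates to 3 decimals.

solid 
facet normal -0.576 -0.443 -0.687
outer loop
vertex -1.486 -2.354 -2.125
vertex -2.179 -1.676 -1.981
vertex -1.485 -1.531 -2.657
endloop
endfacet
facet normal 0.818 -0.313 -0.483
outer loop
vertex -1.486 -2.354 -2.125
vertex -1.485 -1.531 -2.657
vertex -0.847 -1.862 -1.362
endloop
endfacet
facet normal 0.818 -0.313 -0.483
outer loop
vertex -0.847 -1.862 -1.362
vertex -1.485 -1.531 -2.657
vertex -0.846 -1.039 -1.894
endloop
endfacet
facet normal 0.575 0.444 0.687
outer loop
vertex -0.847 -1.862 -1.362
vertex -0.846 -1.039 -1.894
vertex -1.541 -1.184 -1.219
endloop
endfacet
facet normal -0.576 -0.444 -0.686
outer loop
vertex -1.485 -1.531 -2.657
vertex -2.179 -1.676 -1.981
vertex -2.178 -0.853 -2.514
endloop
endfacet
facet normal 0.411 0.570 -0.712
outer loop
vertex -1.485 -1.531 -2.657
vertex -2.178 -0.853 -2.514
vertex -0.846 -1.039 -1.894
endloop
endfacet
facet normal 0.411 0.570 -0.712
outer loop
vertex -0.846 -1.039 -1.894
vertex -2.178 -0.853 -2.514
vertex -1.539 -0.361 -1.751
endloop
endfacet
facet normal 0.575 0.443 0.688
outer loop
vertex -0.846 -1.039 -1.894
vertex -1.539 -0.361 -1.751
vertex -1.541 -1.184 -1.219
endloop
endfacet
facet normal -0.575 -0.444 -0.687
outer loop
vertex -2.178 -0.853 -2.514
vertex -2.179 -1.676 -1.981
vertex -2.873 -0.998 -1.838
endloop
endfacet
facet normal -0.407 0.884 -0.229
outer loop
vertex -2.178 -0.853 -2.514
vertex -2.873 -0.998 -1.838
vertex -1.539 -0.361 -1.751
endloop
endfacet
facet normal -0.407 0.884 -0.229
outer loop
vertex -1.539 -0.361 -1.751
vertex -2.873 -0.998 -1.838
vertex -2.234 -0.506 -1.075
endloop
endfacet
facet normal 0.576 0.443 0.687
outer loop
vertex -1.539 -0.361 -1.751
vertex -2.234 -0.506 -1.075
vertex -1.541 -1.184 -1.219
endloop
endfacet
facet normal -0.575 -0.444 -0.687
outer loop
vertex -2.873 -0.998 -1.838
vertex -2.179 -1.676 -1.981
vertex -2.874 -1.821 -1.306
endloop
endfacet
facet normal -0.818 0.313 0.483
outer loop
vertex -2.873 -0.998 -1.838
vertex -2.874 -1.821 -1.306
vertex -2.234 -0.506 -1.075
endloop
endfacet
facet normal -0.818 0.313 0.483
outer loop
vertex -2.234 -0.506 -1.075
vertex -2.874 -1.821 -1.306
vertex -2.235 -1.329 -0.543
endloop
endfacet
facet normal 0.576 0.443 0.687
outer loop
vertex -2.234 -0.506 -1.075
vertex -2.235 -1.329 -0.543
vertex -1.541 -1.184 -1.219
endloop
endfacet
facet normal -0.575 -0.443 -0.688
outer loop
vertex -2.874 -1.821 -1.306
vertex -2.179 -1.676 -1.981
vertex -2.181 -2.499 -1.449
endloop
endfacet
facet normal -0.411 -0.570 0.712
outer loop
vertex -2.874 -1.821 -1.306
vertex -2.181 -2.499 -1.449
vertex -2.235 -1.329 -0.543
endloop
endfacet
facet normal -0.411 -0.570 0.712
outer loop
vertex -2.235 -1.329 -0.543
vertex -2.181 -2.499 -1.449
vertex -1.542 -2.007 -0.686
endloop
endfacet
facet normal 0.576 0.444 0.686
outer loop
vertex -2.235 -1.329 -0.543
vertex -1.542 -2.007 -0.686
vertex -1.541 -1.184 -1.219
endloop
endfacet
facet normal -0.576 -0.443 -0.687
outer loop
vertex -2.181 -2.499 -1.449
vertex -2.179 -1.676 -1.981
vertex -1.486 -2.354 -2.125
endloop
endfacet
facet normal 0.407 -0.884 0.229
outer loop
vertex -2.181 -2.499 -1.449
vertex -1.486 -2.354 -2.125
vertex -1.542 -2.007 -0.686
endloop
endfacet
facet normal 0.407 -0.884 0.229
outer loop
vertex -1.542 -2.007 -0.686
vertex -1.486 -2.354 -2.125
vertex -0.847 -1.862 -1.362
endloop
endfacet
facet normal 0.575 0.444 0.687
outer loop
vertex -1.542 -2.007 -0.686
vertex -0.847 -1.862 -1.362
vertex -1.541 -1.184 -1.219
endloop
endfacet
facet normal -0.177 -0.130 -0.976
outer loop
vertex 2.368 0.521 -3.029
vertex 1.533 0.685 -2.899
vertex 2.074 1.327 -3.083
endloop
endfacet
facet normal 0.890 0.345 0.298
outer loop
vertex 2.368 0.521 -3.029
vertex 2.074 1.327 -3.083
vertex 1.767 0.855 -1.621
endloop
endfacet
facet normal -0.178 -0.130 -0.975
outer loop
vertex 2.074 1.327 -3.083
vertex 1.533 0.685 -2.899
vertex 1.24 1.491 -2.953
endloop
endfacet
facet normal 0.232 0.910 0.343
outer loop
vertex 2.074 1.327 -3.083
vertex 1.24 1.491 -2.953
vertex 1.767 0.855 -1.621
endloop
endfacet
facet normal -0.177 -0.130 -0.976
outer loop
vertex 1.24 1.491 -2.953
vertex 1.533 0.685 -2.899
vertex 0.699 0.848 -2.769
endloop
endfacet
facet normal -0.570 0.630 0.527
outer loop
vertex 1.24 1.491 -2.953
vertex 0.699 0.848 -2.769
vertex 1.767 0.855 -1.621
endloop
endfacet
facet normal -0.178 -0.131 -0.975
outer loop
vertex 0.699 0.848 -2.769
vertex 1.533 0.685 -2.899
vertex 0.993 0.042 -2.714
endloop
endfacet
facet normal -0.714 -0.215 0.666
outer loop
vertex 0.699 0.848 -2.769
vertex 0.993 0.042 -2.714
vertex 1.767 0.855 -1.621
endloop
endfacet
facet normal -0.179 -0.130 -0.975
outer loop
vertex 0.993 0.042 -2.714
vertex 1.533 0.685 -2.899
vertex 1.827 -0.122 -2.845
endloop
endfacet
facet normal -0.056 -0.782 0.621
outer loop
vertex 0.993 0.042 -2.714
vertex 1.827 -0.122 -2.845
vertex 1.767 0.855 -1.621
endloop
endfacet
facet normal -0.177 -0.130 -0.976
outer loop
vertex 1.827 -0.122 -2.845
vertex 1.533 0.685 -2.899
vertex 2.368 0.521 -3.029
endloop
endfacet
facet normal 0.746 -0.502 0.438
outer loop
vertex 1.827 -0.122 -2.845
vertex 2.368 0.521 -3.029
vertex 1.767 0.855 -1.621
endloop
endfacet

endsolid


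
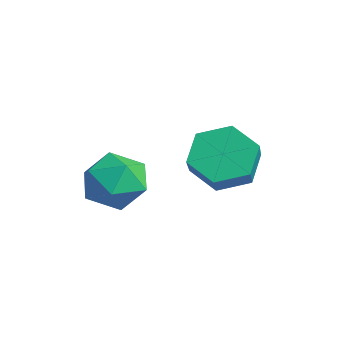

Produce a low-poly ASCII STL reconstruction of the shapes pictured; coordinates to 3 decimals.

solid 
facet normal -0.600 0.602 0.527
outer loop
vertex -0.058 -3.526 -3.565
vertex 0.264 -3.909 -2.762
vertex 0.696 -3.153 -3.133
endloop
endfacet
facet normal -0.402 0.912 -0.086
outer loop
vertex -0.058 -3.526 -3.565
vertex 0.696 -3.153 -3.133
vertex 0.688 -3.245 -4.075
endloop
endfacet
facet normal -0.610 0.490 -0.622
outer loop
vertex -0.058 -3.526 -3.565
vertex 0.688 -3.245 -4.075
vertex 0.251 -4.057 -4.286
endloop
endfacet
facet normal -0.936 -0.080 -0.342
outer loop
vertex -0.058 -3.526 -3.565
vertex 0.251 -4.057 -4.286
vertex -0.011 -4.467 -3.474
endloop
endfacet
facet normal -0.930 -0.011 0.368
outer loop
vertex -0.058 -3.526 -3.565
vertex -0.011 -4.467 -3.474
vertex 0.264 -3.909 -2.762
endloop
endfacet
facet normal 0.311 0.946 -0.095
outer loop
vertex 0.688 -3.245 -4.075
vertex 0.696 -3.153 -3.133
vertex 1.471 -3.453 -3.586
endloop
endfacet
facet normal -0.010 0.445 0.895
outer loop
vertex 0.696 -3.153 -3.133
vertex 0.264 -3.909 -2.762
vertex 1.209 -3.863 -2.774
endloop
endfacet
facet normal -0.543 -0.546 0.638
outer loop
vertex 0.264 -3.909 -2.762
vertex -0.011 -4.467 -3.474
vertex 0.772 -4.675 -2.985
endloop
endfacet
facet normal -0.553 -0.658 -0.511
outer loop
vertex -0.011 -4.467 -3.474
vertex 0.251 -4.057 -4.286
vertex 0.764 -4.767 -3.927
endloop
endfacet
facet normal -0.025 0.264 -0.964
outer loop
vertex 0.251 -4.057 -4.286
vertex 0.688 -3.245 -4.075
vertex 1.196 -4.011 -4.298
endloop
endfacet
facet normal 0.936 0.080 0.342
outer loop
vertex 1.518 -4.394 -3.495
vertex 1.471 -3.453 -3.586
vertex 1.209 -3.863 -2.774
endloop
endfacet
facet normal 0.610 -0.490 0.622
outer loop
vertex 1.518 -4.394 -3.495
vertex 1.209 -3.863 -2.774
vertex 0.772 -4.675 -2.985
endloop
endfacet
facet normal 0.402 -0.912 0.086
outer loop
vertex 1.518 -4.394 -3.495
vertex 0.772 -4.675 -2.985
vertex 0.764 -4.767 -3.927
endloop
endfacet
facet normal 0.600 -0.602 -0.527
outer loop
vertex 1.518 -4.394 -3.495
vertex 0.764 -4.767 -3.927
vertex 1.196 -4.011 -4.298
endloop
endfacet
facet normal 0.930 0.011 -0.368
outer loop
vertex 1.518 -4.394 -3.495
vertex 1.196 -4.011 -4.298
vertex 1.471 -3.453 -3.586
endloop
endfacet
facet normal 0.553 0.658 0.511
outer loop
vertex 1.209 -3.863 -2.774
vertex 1.471 -3.453 -3.586
vertex 0.696 -3.153 -3.133
endloop
endfacet
facet normal 0.025 -0.264 0.964
outer loop
vertex 0.772 -4.675 -2.985
vertex 1.209 -3.863 -2.774
vertex 0.264 -3.909 -2.762
endloop
endfacet
facet normal -0.311 -0.946 0.095
outer loop
vertex 0.764 -4.767 -3.927
vertex 0.772 -4.675 -2.985
vertex -0.011 -4.467 -3.474
endloop
endfacet
facet normal 0.010 -0.445 -0.895
outer loop
vertex 1.196 -4.011 -4.298
vertex 0.764 -4.767 -3.927
vertex 0.251 -4.057 -4.286
endloop
endfacet
facet normal 0.543 0.546 -0.638
outer loop
vertex 1.471 -3.453 -3.586
vertex 1.196 -4.011 -4.298
vertex 0.688 -3.245 -4.075
endloop
endfacet
facet normal -0.649 0.381 -0.658
outer loop
vertex 2.318 -2.006 -3.523
vertex 1.906 -1.56 -2.858
vertex 2.585 -1.175 -3.305
endloop
endfacet
facet normal 0.700 -0.038 -0.713
outer loop
vertex 2.318 -2.006 -3.523
vertex 2.585 -1.175 -3.305
vertex 3.065 -2.445 -2.767
endloop
endfacet
facet normal 0.699 -0.038 -0.714
outer loop
vertex 3.065 -2.445 -2.767
vertex 2.585 -1.175 -3.305
vertex 3.333 -1.614 -2.549
endloop
endfacet
facet normal 0.650 -0.382 0.657
outer loop
vertex 3.065 -2.445 -2.767
vertex 3.333 -1.614 -2.549
vertex 2.654 -2.0 -2.102
endloop
endfacet
facet normal -0.649 0.382 -0.658
outer loop
vertex 2.585 -1.175 -3.305
vertex 1.906 -1.56 -2.858
vertex 2.174 -0.729 -2.64
endloop
endfacet
facet normal 0.608 0.780 -0.148
outer loop
vertex 2.585 -1.175 -3.305
vertex 2.174 -0.729 -2.64
vertex 3.333 -1.614 -2.549
endloop
endfacet
facet normal 0.608 0.781 -0.147
outer loop
vertex 3.333 -1.614 -2.549
vertex 2.174 -0.729 -2.64
vertex 2.921 -1.168 -1.884
endloop
endfacet
facet normal 0.650 -0.381 0.658
outer loop
vertex 3.333 -1.614 -2.549
vertex 2.921 -1.168 -1.884
vertex 2.654 -2.0 -2.102
endloop
endfacet
facet normal -0.650 0.382 -0.657
outer loop
vertex 2.174 -0.729 -2.64
vertex 1.906 -1.56 -2.858
vertex 1.495 -1.115 -2.193
endloop
endfacet
facet normal -0.092 0.819 0.567
outer loop
vertex 2.174 -0.729 -2.64
vertex 1.495 -1.115 -2.193
vertex 2.921 -1.168 -1.884
endloop
endfacet
facet normal -0.092 0.819 0.567
outer loop
vertex 2.921 -1.168 -1.884
vertex 1.495 -1.115 -2.193
vertex 2.242 -1.554 -1.437
endloop
endfacet
facet normal 0.650 -0.381 0.658
outer loop
vertex 2.921 -1.168 -1.884
vertex 2.242 -1.554 -1.437
vertex 2.654 -2.0 -2.102
endloop
endfacet
facet normal -0.650 0.382 -0.657
outer loop
vertex 1.495 -1.115 -2.193
vertex 1.906 -1.56 -2.858
vertex 1.227 -1.946 -2.411
endloop
endfacet
facet normal -0.700 0.038 0.714
outer loop
vertex 1.495 -1.115 -2.193
vertex 1.227 -1.946 -2.411
vertex 2.242 -1.554 -1.437
endloop
endfacet
facet normal -0.699 0.037 0.714
outer loop
vertex 2.242 -1.554 -1.437
vertex 1.227 -1.946 -2.411
vertex 1.975 -2.385 -1.655
endloop
endfacet
facet normal 0.649 -0.381 0.658
outer loop
vertex 2.242 -1.554 -1.437
vertex 1.975 -2.385 -1.655
vertex 2.654 -2.0 -2.102
endloop
endfacet
facet normal -0.650 0.381 -0.658
outer loop
vertex 1.227 -1.946 -2.411
vertex 1.906 -1.56 -2.858
vertex 1.639 -2.392 -3.076
endloop
endfacet
facet normal -0.607 -0.781 0.147
outer loop
vertex 1.227 -1.946 -2.411
vertex 1.639 -2.392 -3.076
vertex 1.975 -2.385 -1.655
endloop
endfacet
facet normal -0.608 -0.780 0.148
outer loop
vertex 1.975 -2.385 -1.655
vertex 1.639 -2.392 -3.076
vertex 2.386 -2.831 -2.32
endloop
endfacet
facet normal 0.649 -0.382 0.658
outer loop
vertex 1.975 -2.385 -1.655
vertex 2.386 -2.831 -2.32
vertex 2.654 -2.0 -2.102
endloop
endfacet
facet normal -0.650 0.381 -0.658
outer loop
vertex 1.639 -2.392 -3.076
vertex 1.906 -1.56 -2.858
vertex 2.318 -2.006 -3.523
endloop
endfacet
facet normal 0.092 -0.819 -0.567
outer loop
vertex 1.639 -2.392 -3.076
vertex 2.318 -2.006 -3.523
vertex 2.386 -2.831 -2.32
endloop
endfacet
facet normal 0.092 -0.819 -0.567
outer loop
vertex 2.386 -2.831 -2.32
vertex 2.318 -2.006 -3.523
vertex 3.065 -2.445 -2.767
endloop
endfacet
facet normal 0.650 -0.382 0.657
outer loop
vertex 2.386 -2.831 -2.32
vertex 3.065 -2.445 -2.767
vertex 2.654 -2.0 -2.102
endloop
endfacet

endsolid


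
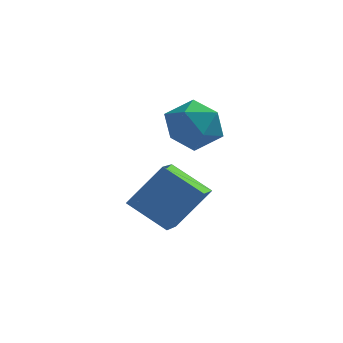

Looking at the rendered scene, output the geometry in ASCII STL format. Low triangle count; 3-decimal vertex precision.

solid 
facet normal -0.576 -0.248 -0.779
outer loop
vertex -0.196 -1.567 -1.577
vertex -0.085 -0.205 -2.092
vertex 1.375 -2.072 -2.578
endloop
endfacet
facet normal -0.075 -0.933 0.352
outer loop
vertex 2.625 -1.535 -0.888
vertex -0.196 -1.567 -1.577
vertex 1.375 -2.072 -2.578
endloop
endfacet
facet normal -0.576 -0.248 -0.779
outer loop
vertex 1.375 -2.072 -2.578
vertex -0.085 -0.205 -2.092
vertex 1.486 -0.711 -3.093
endloop
endfacet
facet normal 0.814 -0.263 -0.518
outer loop
vertex 1.486 -0.711 -3.093
vertex 2.625 -1.535 -0.888
vertex 1.375 -2.072 -2.578
endloop
endfacet
facet normal -0.814 0.262 0.519
outer loop
vertex -0.196 -1.567 -1.577
vertex 1.165 0.332 -0.402
vertex -0.085 -0.205 -2.092
endloop
endfacet
facet normal -0.076 -0.933 0.353
outer loop
vertex 1.054 -1.029 0.113
vertex -0.196 -1.567 -1.577
vertex 2.625 -1.535 -0.888
endloop
endfacet
facet normal -0.814 0.263 0.518
outer loop
vertex 1.054 -1.029 0.113
vertex 1.165 0.332 -0.402
vertex -0.196 -1.567 -1.577
endloop
endfacet
facet normal 0.076 0.933 -0.352
outer loop
vertex -0.085 -0.205 -2.092
vertex 1.165 0.332 -0.402
vertex 1.486 -0.711 -3.093
endloop
endfacet
facet normal 0.814 -0.262 -0.518
outer loop
vertex 2.736 -0.173 -1.403
vertex 2.625 -1.535 -0.888
vertex 1.486 -0.711 -3.093
endloop
endfacet
facet normal 0.075 0.933 -0.353
outer loop
vertex 1.486 -0.711 -3.093
vertex 1.165 0.332 -0.402
vertex 2.736 -0.173 -1.403
endloop
endfacet
facet normal 0.576 0.248 0.779
outer loop
vertex 2.736 -0.173 -1.403
vertex 1.054 -1.029 0.113
vertex 2.625 -1.535 -0.888
endloop
endfacet
facet normal 0.576 0.248 0.779
outer loop
vertex 1.165 0.332 -0.402
vertex 1.054 -1.029 0.113
vertex 2.736 -0.173 -1.403
endloop
endfacet
facet normal 0.161 0.948 -0.273
outer loop
vertex 2.296 0.459 0.994
vertex 1.56 0.849 1.914
vertex 2.776 0.7 2.113
endloop
endfacet
facet normal 0.725 0.540 -0.427
outer loop
vertex 2.296 0.459 0.994
vertex 2.776 0.7 2.113
vertex 3.148 -0.3 1.481
endloop
endfacet
facet normal 0.508 0.017 -0.861
outer loop
vertex 2.296 0.459 0.994
vertex 3.148 -0.3 1.481
vertex 2.163 -0.77 0.891
endloop
endfacet
facet normal -0.192 0.103 -0.976
outer loop
vertex 2.296 0.459 0.994
vertex 2.163 -0.77 0.891
vertex 1.181 -0.06 1.159
endloop
endfacet
facet normal -0.406 0.678 -0.612
outer loop
vertex 2.296 0.459 0.994
vertex 1.181 -0.06 1.159
vertex 1.56 0.849 1.914
endloop
endfacet
facet normal 0.954 0.242 0.179
outer loop
vertex 3.148 -0.3 1.481
vertex 2.776 0.7 2.113
vertex 2.939 -0.38 2.701
endloop
endfacet
facet normal 0.040 0.903 0.429
outer loop
vertex 2.776 0.7 2.113
vertex 1.56 0.849 1.914
vertex 1.957 0.33 2.969
endloop
endfacet
facet normal -0.877 0.465 -0.120
outer loop
vertex 1.56 0.849 1.914
vertex 1.181 -0.06 1.159
vertex 0.972 -0.14 2.379
endloop
endfacet
facet normal -0.530 -0.466 -0.709
outer loop
vertex 1.181 -0.06 1.159
vertex 2.163 -0.77 0.891
vertex 1.344 -1.14 1.747
endloop
endfacet
facet normal 0.601 -0.604 -0.523
outer loop
vertex 2.163 -0.77 0.891
vertex 3.148 -0.3 1.481
vertex 2.56 -1.289 1.946
endloop
endfacet
facet normal 0.192 -0.103 0.976
outer loop
vertex 1.824 -0.899 2.866
vertex 2.939 -0.38 2.701
vertex 1.957 0.33 2.969
endloop
endfacet
facet normal -0.508 -0.017 0.861
outer loop
vertex 1.824 -0.899 2.866
vertex 1.957 0.33 2.969
vertex 0.972 -0.14 2.379
endloop
endfacet
facet normal -0.725 -0.540 0.427
outer loop
vertex 1.824 -0.899 2.866
vertex 0.972 -0.14 2.379
vertex 1.344 -1.14 1.747
endloop
endfacet
facet normal -0.161 -0.948 0.273
outer loop
vertex 1.824 -0.899 2.866
vertex 1.344 -1.14 1.747
vertex 2.56 -1.289 1.946
endloop
endfacet
facet normal 0.406 -0.678 0.612
outer loop
vertex 1.824 -0.899 2.866
vertex 2.56 -1.289 1.946
vertex 2.939 -0.38 2.701
endloop
endfacet
facet normal 0.530 0.466 0.709
outer loop
vertex 1.957 0.33 2.969
vertex 2.939 -0.38 2.701
vertex 2.776 0.7 2.113
endloop
endfacet
facet normal -0.601 0.604 0.523
outer loop
vertex 0.972 -0.14 2.379
vertex 1.957 0.33 2.969
vertex 1.56 0.849 1.914
endloop
endfacet
facet normal -0.954 -0.242 -0.179
outer loop
vertex 1.344 -1.14 1.747
vertex 0.972 -0.14 2.379
vertex 1.181 -0.06 1.159
endloop
endfacet
facet normal -0.040 -0.903 -0.429
outer loop
vertex 2.56 -1.289 1.946
vertex 1.344 -1.14 1.747
vertex 2.163 -0.77 0.891
endloop
endfacet
facet normal 0.877 -0.465 0.120
outer loop
vertex 2.939 -0.38 2.701
vertex 2.56 -1.289 1.946
vertex 3.148 -0.3 1.481
endloop
endfacet

endsolid


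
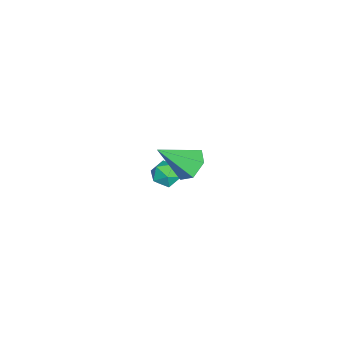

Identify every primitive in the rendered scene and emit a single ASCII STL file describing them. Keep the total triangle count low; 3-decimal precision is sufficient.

solid 
facet normal -0.180 0.738 -0.650
outer loop
vertex 4.499 -0.039 1.422
vertex 3.725 -0.185 1.471
vertex 4.062 0.332 1.965
endloop
endfacet
facet normal 0.822 0.177 0.541
outer loop
vertex 4.499 -0.039 1.422
vertex 4.062 0.332 1.965
vertex 4.035 -1.455 2.589
endloop
endfacet
facet normal -0.181 0.739 -0.649
outer loop
vertex 4.062 0.332 1.965
vertex 3.725 -0.185 1.471
vertex 3.287 0.186 2.015
endloop
endfacet
facet normal -0.001 0.330 0.944
outer loop
vertex 4.062 0.332 1.965
vertex 3.287 0.186 2.015
vertex 4.035 -1.455 2.589
endloop
endfacet
facet normal -0.181 0.739 -0.649
outer loop
vertex 3.287 0.186 2.015
vertex 3.725 -0.185 1.471
vertex 2.95 -0.331 1.521
endloop
endfacet
facet normal -0.757 -0.120 0.642
outer loop
vertex 3.287 0.186 2.015
vertex 2.95 -0.331 1.521
vertex 4.035 -1.455 2.589
endloop
endfacet
facet normal -0.181 0.738 -0.650
outer loop
vertex 2.95 -0.331 1.521
vertex 3.725 -0.185 1.471
vertex 3.387 -0.702 0.978
endloop
endfacet
facet normal -0.689 -0.722 -0.061
outer loop
vertex 2.95 -0.331 1.521
vertex 3.387 -0.702 0.978
vertex 4.035 -1.455 2.589
endloop
endfacet
facet normal -0.181 0.738 -0.650
outer loop
vertex 3.387 -0.702 0.978
vertex 3.725 -0.185 1.471
vertex 4.162 -0.556 0.928
endloop
endfacet
facet normal 0.135 -0.876 -0.464
outer loop
vertex 3.387 -0.702 0.978
vertex 4.162 -0.556 0.928
vertex 4.035 -1.455 2.589
endloop
endfacet
facet normal -0.180 0.738 -0.650
outer loop
vertex 4.162 -0.556 0.928
vertex 3.725 -0.185 1.471
vertex 4.499 -0.039 1.422
endloop
endfacet
facet normal 0.890 -0.425 -0.162
outer loop
vertex 4.162 -0.556 0.928
vertex 4.499 -0.039 1.422
vertex 4.035 -1.455 2.589
endloop
endfacet
facet normal -0.209 0.876 0.435
outer loop
vertex -1.334 -1.102 -3.419
vertex -0.898 -1.273 -2.865
vertex -0.631 -0.923 -3.442
endloop
endfacet
facet normal -0.246 0.929 -0.277
outer loop
vertex -1.334 -1.102 -3.419
vertex -0.631 -0.923 -3.442
vertex -0.958 -1.186 -4.034
endloop
endfacet
facet normal -0.729 0.458 -0.508
outer loop
vertex -1.334 -1.102 -3.419
vertex -0.958 -1.186 -4.034
vertex -1.427 -1.698 -3.823
endloop
endfacet
facet normal -0.992 0.115 0.059
outer loop
vertex -1.334 -1.102 -3.419
vertex -1.427 -1.698 -3.823
vertex -1.39 -1.751 -3.1
endloop
endfacet
facet normal -0.669 0.373 0.642
outer loop
vertex -1.334 -1.102 -3.419
vertex -1.39 -1.751 -3.1
vertex -0.898 -1.273 -2.865
endloop
endfacet
facet normal 0.390 0.742 -0.545
outer loop
vertex -0.958 -1.186 -4.034
vertex -0.631 -0.923 -3.442
vertex -0.29 -1.409 -3.86
endloop
endfacet
facet normal 0.448 0.657 0.606
outer loop
vertex -0.631 -0.923 -3.442
vertex -0.898 -1.273 -2.865
vertex -0.253 -1.462 -3.137
endloop
endfacet
facet normal -0.298 -0.157 0.942
outer loop
vertex -0.898 -1.273 -2.865
vertex -1.39 -1.751 -3.1
vertex -0.722 -1.974 -2.926
endloop
endfacet
facet normal -0.819 -0.574 -0.000
outer loop
vertex -1.39 -1.751 -3.1
vertex -1.427 -1.698 -3.823
vertex -1.049 -2.237 -3.518
endloop
endfacet
facet normal -0.393 -0.019 -0.919
outer loop
vertex -1.427 -1.698 -3.823
vertex -0.958 -1.186 -4.034
vertex -0.782 -1.887 -4.095
endloop
endfacet
facet normal 0.992 -0.115 -0.059
outer loop
vertex -0.346 -2.058 -3.541
vertex -0.29 -1.409 -3.86
vertex -0.253 -1.462 -3.137
endloop
endfacet
facet normal 0.729 -0.458 0.508
outer loop
vertex -0.346 -2.058 -3.541
vertex -0.253 -1.462 -3.137
vertex -0.722 -1.974 -2.926
endloop
endfacet
facet normal 0.246 -0.929 0.277
outer loop
vertex -0.346 -2.058 -3.541
vertex -0.722 -1.974 -2.926
vertex -1.049 -2.237 -3.518
endloop
endfacet
facet normal 0.209 -0.876 -0.435
outer loop
vertex -0.346 -2.058 -3.541
vertex -1.049 -2.237 -3.518
vertex -0.782 -1.887 -4.095
endloop
endfacet
facet normal 0.669 -0.373 -0.642
outer loop
vertex -0.346 -2.058 -3.541
vertex -0.782 -1.887 -4.095
vertex -0.29 -1.409 -3.86
endloop
endfacet
facet normal 0.819 0.574 0.000
outer loop
vertex -0.253 -1.462 -3.137
vertex -0.29 -1.409 -3.86
vertex -0.631 -0.923 -3.442
endloop
endfacet
facet normal 0.393 0.019 0.919
outer loop
vertex -0.722 -1.974 -2.926
vertex -0.253 -1.462 -3.137
vertex -0.898 -1.273 -2.865
endloop
endfacet
facet normal -0.390 -0.742 0.545
outer loop
vertex -1.049 -2.237 -3.518
vertex -0.722 -1.974 -2.926
vertex -1.39 -1.751 -3.1
endloop
endfacet
facet normal -0.448 -0.657 -0.606
outer loop
vertex -0.782 -1.887 -4.095
vertex -1.049 -2.237 -3.518
vertex -1.427 -1.698 -3.823
endloop
endfacet
facet normal 0.298 0.157 -0.942
outer loop
vertex -0.29 -1.409 -3.86
vertex -0.782 -1.887 -4.095
vertex -0.958 -1.186 -4.034
endloop
endfacet

endsolid


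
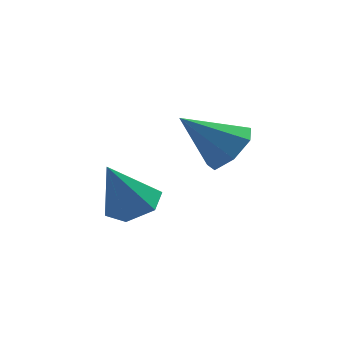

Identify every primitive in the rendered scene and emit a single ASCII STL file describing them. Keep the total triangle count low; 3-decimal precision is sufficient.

solid 
facet normal 0.365 0.282 -0.887
outer loop
vertex -1.519 -1.614 1.307
vertex -2.077 -1.763 1.03
vertex -1.979 -1.172 1.258
endloop
endfacet
facet normal 0.405 0.506 0.761
outer loop
vertex -1.519 -1.614 1.307
vertex -1.979 -1.172 1.258
vertex -2.563 -2.137 2.21
endloop
endfacet
facet normal 0.365 0.282 -0.887
outer loop
vertex -1.979 -1.172 1.258
vertex -2.077 -1.763 1.03
vertex -2.537 -1.321 0.981
endloop
endfacet
facet normal -0.443 0.751 0.489
outer loop
vertex -1.979 -1.172 1.258
vertex -2.537 -1.321 0.981
vertex -2.563 -2.137 2.21
endloop
endfacet
facet normal 0.366 0.283 -0.887
outer loop
vertex -2.537 -1.321 0.981
vertex -2.077 -1.763 1.03
vertex -2.634 -1.911 0.753
endloop
endfacet
facet normal -0.988 0.136 0.069
outer loop
vertex -2.537 -1.321 0.981
vertex -2.634 -1.911 0.753
vertex -2.563 -2.137 2.21
endloop
endfacet
facet normal 0.366 0.281 -0.887
outer loop
vertex -2.634 -1.911 0.753
vertex -2.077 -1.763 1.03
vertex -2.174 -2.353 0.803
endloop
endfacet
facet normal -0.686 -0.723 -0.079
outer loop
vertex -2.634 -1.911 0.753
vertex -2.174 -2.353 0.803
vertex -2.563 -2.137 2.21
endloop
endfacet
facet normal 0.366 0.281 -0.887
outer loop
vertex -2.174 -2.353 0.803
vertex -2.077 -1.763 1.03
vertex -1.616 -2.205 1.08
endloop
endfacet
facet normal 0.161 -0.968 0.193
outer loop
vertex -2.174 -2.353 0.803
vertex -1.616 -2.205 1.08
vertex -2.563 -2.137 2.21
endloop
endfacet
facet normal 0.366 0.281 -0.887
outer loop
vertex -1.616 -2.205 1.08
vertex -2.077 -1.763 1.03
vertex -1.519 -1.614 1.307
endloop
endfacet
facet normal 0.707 -0.352 0.614
outer loop
vertex -1.616 -2.205 1.08
vertex -1.519 -1.614 1.307
vertex -2.563 -2.137 2.21
endloop
endfacet
facet normal 0.742 0.122 -0.659
outer loop
vertex 0.255 -2.839 3.621
vertex -0.129 -3.042 3.151
vertex -0.039 -2.445 3.363
endloop
endfacet
facet normal 0.068 0.581 0.811
outer loop
vertex 0.255 -2.839 3.621
vertex -0.039 -2.445 3.363
vertex -1.071 -3.198 3.989
endloop
endfacet
facet normal 0.740 0.123 -0.661
outer loop
vertex -0.039 -2.445 3.363
vertex -0.129 -3.042 3.151
vertex -0.402 -2.5 2.946
endloop
endfacet
facet normal -0.450 0.848 0.279
outer loop
vertex -0.039 -2.445 3.363
vertex -0.402 -2.5 2.946
vertex -1.071 -3.198 3.989
endloop
endfacet
facet normal 0.741 0.124 -0.660
outer loop
vertex -0.402 -2.5 2.946
vertex -0.129 -3.042 3.151
vertex -0.559 -2.963 2.683
endloop
endfacet
facet normal -0.861 0.439 -0.258
outer loop
vertex -0.402 -2.5 2.946
vertex -0.559 -2.963 2.683
vertex -1.071 -3.198 3.989
endloop
endfacet
facet normal 0.741 0.123 -0.660
outer loop
vertex -0.559 -2.963 2.683
vertex -0.129 -3.042 3.151
vertex -0.393 -3.486 2.772
endloop
endfacet
facet normal -0.854 -0.338 -0.396
outer loop
vertex -0.559 -2.963 2.683
vertex -0.393 -3.486 2.772
vertex -1.071 -3.198 3.989
endloop
endfacet
facet normal 0.741 0.123 -0.660
outer loop
vertex -0.393 -3.486 2.772
vertex -0.129 -3.042 3.151
vertex -0.028 -3.674 3.147
endloop
endfacet
facet normal -0.434 -0.900 -0.029
outer loop
vertex -0.393 -3.486 2.772
vertex -0.028 -3.674 3.147
vertex -1.071 -3.198 3.989
endloop
endfacet
facet normal 0.741 0.123 -0.660
outer loop
vertex -0.028 -3.674 3.147
vertex -0.129 -3.042 3.151
vertex 0.26 -3.386 3.524
endloop
endfacet
facet normal 0.081 -0.821 0.565
outer loop
vertex -0.028 -3.674 3.147
vertex 0.26 -3.386 3.524
vertex -1.071 -3.198 3.989
endloop
endfacet
facet normal 0.742 0.124 -0.659
outer loop
vertex 0.26 -3.386 3.524
vertex -0.129 -3.042 3.151
vertex 0.255 -2.839 3.621
endloop
endfacet
facet normal 0.305 -0.164 0.938
outer loop
vertex 0.26 -3.386 3.524
vertex 0.255 -2.839 3.621
vertex -1.071 -3.198 3.989
endloop
endfacet

endsolid


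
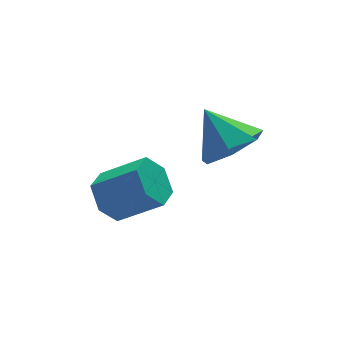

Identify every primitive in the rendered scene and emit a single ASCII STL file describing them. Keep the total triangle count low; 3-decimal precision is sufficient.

solid 
facet normal -0.655 0.477 -0.586
outer loop
vertex 1.336 1.598 -2.318
vertex 0.823 1.702 -1.66
vertex 1.404 2.283 -1.836
endloop
endfacet
facet normal 0.752 0.328 -0.572
outer loop
vertex 1.336 1.598 -2.318
vertex 1.404 2.283 -1.836
vertex 2.409 0.814 -1.357
endloop
endfacet
facet normal 0.751 0.327 -0.573
outer loop
vertex 2.409 0.814 -1.357
vertex 1.404 2.283 -1.836
vertex 2.478 1.499 -0.875
endloop
endfacet
facet normal 0.654 -0.478 0.586
outer loop
vertex 2.409 0.814 -1.357
vertex 2.478 1.499 -0.875
vertex 1.897 0.918 -0.7
endloop
endfacet
facet normal -0.655 0.478 -0.585
outer loop
vertex 1.404 2.283 -1.836
vertex 0.823 1.702 -1.66
vertex 0.892 2.386 -1.178
endloop
endfacet
facet normal 0.446 0.870 0.211
outer loop
vertex 1.404 2.283 -1.836
vertex 0.892 2.386 -1.178
vertex 2.478 1.499 -0.875
endloop
endfacet
facet normal 0.446 0.870 0.211
outer loop
vertex 2.478 1.499 -0.875
vertex 0.892 2.386 -1.178
vertex 1.965 1.603 -0.218
endloop
endfacet
facet normal 0.654 -0.478 0.586
outer loop
vertex 2.478 1.499 -0.875
vertex 1.965 1.603 -0.218
vertex 1.897 0.918 -0.7
endloop
endfacet
facet normal -0.654 0.479 -0.586
outer loop
vertex 0.892 2.386 -1.178
vertex 0.823 1.702 -1.66
vertex 0.311 1.806 -1.003
endloop
endfacet
facet normal -0.305 0.542 0.783
outer loop
vertex 0.892 2.386 -1.178
vertex 0.311 1.806 -1.003
vertex 1.965 1.603 -0.218
endloop
endfacet
facet normal -0.305 0.542 0.783
outer loop
vertex 1.965 1.603 -0.218
vertex 0.311 1.806 -1.003
vertex 1.384 1.022 -0.042
endloop
endfacet
facet normal 0.655 -0.477 0.586
outer loop
vertex 1.965 1.603 -0.218
vertex 1.384 1.022 -0.042
vertex 1.897 0.918 -0.7
endloop
endfacet
facet normal -0.654 0.478 -0.586
outer loop
vertex 0.311 1.806 -1.003
vertex 0.823 1.702 -1.66
vertex 0.242 1.121 -1.485
endloop
endfacet
facet normal -0.752 -0.327 0.573
outer loop
vertex 0.311 1.806 -1.003
vertex 0.242 1.121 -1.485
vertex 1.384 1.022 -0.042
endloop
endfacet
facet normal -0.752 -0.328 0.572
outer loop
vertex 1.384 1.022 -0.042
vertex 0.242 1.121 -1.485
vertex 1.316 0.337 -0.524
endloop
endfacet
facet normal 0.655 -0.477 0.586
outer loop
vertex 1.384 1.022 -0.042
vertex 1.316 0.337 -0.524
vertex 1.897 0.918 -0.7
endloop
endfacet
facet normal -0.654 0.478 -0.586
outer loop
vertex 0.242 1.121 -1.485
vertex 0.823 1.702 -1.66
vertex 0.755 1.017 -2.142
endloop
endfacet
facet normal -0.446 -0.870 -0.211
outer loop
vertex 0.242 1.121 -1.485
vertex 0.755 1.017 -2.142
vertex 1.316 0.337 -0.524
endloop
endfacet
facet normal -0.446 -0.870 -0.211
outer loop
vertex 1.316 0.337 -0.524
vertex 0.755 1.017 -2.142
vertex 1.828 0.234 -1.182
endloop
endfacet
facet normal 0.655 -0.478 0.585
outer loop
vertex 1.316 0.337 -0.524
vertex 1.828 0.234 -1.182
vertex 1.897 0.918 -0.7
endloop
endfacet
facet normal -0.655 0.477 -0.586
outer loop
vertex 0.755 1.017 -2.142
vertex 0.823 1.702 -1.66
vertex 1.336 1.598 -2.318
endloop
endfacet
facet normal 0.305 -0.542 -0.783
outer loop
vertex 0.755 1.017 -2.142
vertex 1.336 1.598 -2.318
vertex 1.828 0.234 -1.182
endloop
endfacet
facet normal 0.305 -0.542 -0.783
outer loop
vertex 1.828 0.234 -1.182
vertex 1.336 1.598 -2.318
vertex 2.409 0.814 -1.357
endloop
endfacet
facet normal 0.654 -0.479 0.586
outer loop
vertex 1.828 0.234 -1.182
vertex 2.409 0.814 -1.357
vertex 1.897 0.918 -0.7
endloop
endfacet
facet normal 0.267 -0.627 -0.732
outer loop
vertex 4.008 -1.056 1.941
vertex 3.598 -0.434 1.259
vertex 4.544 -0.444 1.613
endloop
endfacet
facet normal 0.494 0.033 0.869
outer loop
vertex 4.008 -1.056 1.941
vertex 4.544 -0.444 1.613
vertex 3.202 0.494 2.341
endloop
endfacet
facet normal 0.267 -0.627 -0.732
outer loop
vertex 4.544 -0.444 1.613
vertex 3.598 -0.434 1.259
vertex 4.367 0.175 1.018
endloop
endfacet
facet normal 0.662 0.609 0.436
outer loop
vertex 4.544 -0.444 1.613
vertex 4.367 0.175 1.018
vertex 3.202 0.494 2.341
endloop
endfacet
facet normal 0.268 -0.628 -0.731
outer loop
vertex 4.367 0.175 1.018
vertex 3.598 -0.434 1.259
vertex 3.612 0.335 0.604
endloop
endfacet
facet normal 0.226 0.973 -0.036
outer loop
vertex 4.367 0.175 1.018
vertex 3.612 0.335 0.604
vertex 3.202 0.494 2.341
endloop
endfacet
facet normal 0.267 -0.628 -0.731
outer loop
vertex 3.612 0.335 0.604
vertex 3.598 -0.434 1.259
vertex 2.846 -0.083 0.683
endloop
endfacet
facet normal -0.485 0.853 -0.193
outer loop
vertex 3.612 0.335 0.604
vertex 2.846 -0.083 0.683
vertex 3.202 0.494 2.341
endloop
endfacet
facet normal 0.268 -0.627 -0.732
outer loop
vertex 2.846 -0.083 0.683
vertex 3.598 -0.434 1.259
vertex 2.646 -0.766 1.195
endloop
endfacet
facet normal -0.938 0.337 0.084
outer loop
vertex 2.846 -0.083 0.683
vertex 2.646 -0.766 1.195
vertex 3.202 0.494 2.341
endloop
endfacet
facet normal 0.268 -0.627 -0.732
outer loop
vertex 2.646 -0.766 1.195
vertex 3.598 -0.434 1.259
vertex 3.163 -1.199 1.755
endloop
endfacet
facet normal -0.789 -0.185 0.586
outer loop
vertex 2.646 -0.766 1.195
vertex 3.163 -1.199 1.755
vertex 3.202 0.494 2.341
endloop
endfacet
facet normal 0.267 -0.627 -0.732
outer loop
vertex 3.163 -1.199 1.755
vertex 3.598 -0.434 1.259
vertex 4.008 -1.056 1.941
endloop
endfacet
facet normal -0.152 -0.320 0.935
outer loop
vertex 3.163 -1.199 1.755
vertex 4.008 -1.056 1.941
vertex 3.202 0.494 2.341
endloop
endfacet

endsolid


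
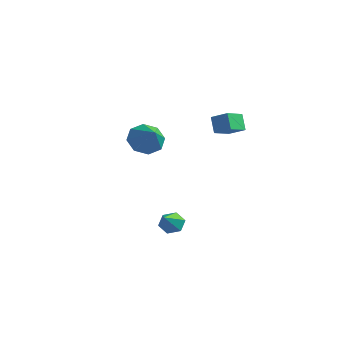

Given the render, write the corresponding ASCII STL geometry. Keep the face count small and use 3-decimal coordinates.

solid 
facet normal -0.358 0.721 -0.593
outer loop
vertex -0.692 -0.667 -4.27
vertex -1.22 -1.096 -4.473
vertex -1.303 -0.673 -3.908
endloop
endfacet
facet normal 0.462 0.411 0.786
outer loop
vertex -0.692 -0.667 -4.27
vertex -1.303 -0.673 -3.908
vertex -0.6 -2.344 -3.447
endloop
endfacet
facet normal -0.358 0.721 -0.593
outer loop
vertex -1.303 -0.673 -3.908
vertex -1.22 -1.096 -4.473
vertex -1.831 -1.102 -4.111
endloop
endfacet
facet normal -0.412 0.077 0.908
outer loop
vertex -1.303 -0.673 -3.908
vertex -1.831 -1.102 -4.111
vertex -0.6 -2.344 -3.447
endloop
endfacet
facet normal -0.359 0.721 -0.593
outer loop
vertex -1.831 -1.102 -4.111
vertex -1.22 -1.096 -4.473
vertex -1.748 -1.525 -4.675
endloop
endfacet
facet normal -0.753 -0.575 0.320
outer loop
vertex -1.831 -1.102 -4.111
vertex -1.748 -1.525 -4.675
vertex -0.6 -2.344 -3.447
endloop
endfacet
facet normal -0.359 0.721 -0.593
outer loop
vertex -1.748 -1.525 -4.675
vertex -1.22 -1.096 -4.473
vertex -1.138 -1.519 -5.037
endloop
endfacet
facet normal -0.222 -0.894 -0.389
outer loop
vertex -1.748 -1.525 -4.675
vertex -1.138 -1.519 -5.037
vertex -0.6 -2.344 -3.447
endloop
endfacet
facet normal -0.358 0.721 -0.593
outer loop
vertex -1.138 -1.519 -5.037
vertex -1.22 -1.096 -4.473
vertex -0.609 -1.09 -4.835
endloop
endfacet
facet normal 0.651 -0.561 -0.511
outer loop
vertex -1.138 -1.519 -5.037
vertex -0.609 -1.09 -4.835
vertex -0.6 -2.344 -3.447
endloop
endfacet
facet normal -0.358 0.721 -0.593
outer loop
vertex -0.609 -1.09 -4.835
vertex -1.22 -1.096 -4.473
vertex -0.692 -0.667 -4.27
endloop
endfacet
facet normal 0.993 0.092 0.077
outer loop
vertex -0.609 -1.09 -4.835
vertex -0.692 -0.667 -4.27
vertex -0.6 -2.344 -3.447
endloop
endfacet
facet normal -0.731 0.338 -0.593
outer loop
vertex -3.282 0.329 -0.353
vertex -3.985 -0.069 0.286
vertex -3.502 0.837 0.208
endloop
endfacet
facet normal 0.909 0.417 -0.021
outer loop
vertex -3.282 0.329 -0.353
vertex -3.502 0.837 0.208
vertex -2.815 -0.611 1.234
endloop
endfacet
facet normal -0.731 0.339 -0.593
outer loop
vertex -3.502 0.837 0.208
vertex -3.985 -0.069 0.286
vertex -4.005 0.814 0.815
endloop
endfacet
facet normal 0.583 0.635 0.507
outer loop
vertex -3.502 0.837 0.208
vertex -4.005 0.814 0.815
vertex -2.815 -0.611 1.234
endloop
endfacet
facet normal -0.731 0.338 -0.592
outer loop
vertex -4.005 0.814 0.815
vertex -3.985 -0.069 0.286
vertex -4.496 0.273 1.112
endloop
endfacet
facet normal 0.134 0.381 0.915
outer loop
vertex -4.005 0.814 0.815
vertex -4.496 0.273 1.112
vertex -2.815 -0.611 1.234
endloop
endfacet
facet normal -0.731 0.338 -0.592
outer loop
vertex -4.496 0.273 1.112
vertex -3.985 -0.069 0.286
vertex -4.687 -0.468 0.925
endloop
endfacet
facet normal -0.174 -0.198 0.964
outer loop
vertex -4.496 0.273 1.112
vertex -4.687 -0.468 0.925
vertex -2.815 -0.611 1.234
endloop
endfacet
facet normal -0.731 0.338 -0.592
outer loop
vertex -4.687 -0.468 0.925
vertex -3.985 -0.069 0.286
vertex -4.467 -0.976 0.363
endloop
endfacet
facet normal -0.162 -0.763 0.626
outer loop
vertex -4.687 -0.468 0.925
vertex -4.467 -0.976 0.363
vertex -2.815 -0.611 1.234
endloop
endfacet
facet normal -0.730 0.338 -0.594
outer loop
vertex -4.467 -0.976 0.363
vertex -3.985 -0.069 0.286
vertex -3.964 -0.953 -0.243
endloop
endfacet
facet normal 0.164 -0.981 0.099
outer loop
vertex -4.467 -0.976 0.363
vertex -3.964 -0.953 -0.243
vertex -2.815 -0.611 1.234
endloop
endfacet
facet normal -0.731 0.338 -0.593
outer loop
vertex -3.964 -0.953 -0.243
vertex -3.985 -0.069 0.286
vertex -3.473 -0.412 -0.54
endloop
endfacet
facet normal 0.614 -0.727 -0.309
outer loop
vertex -3.964 -0.953 -0.243
vertex -3.473 -0.412 -0.54
vertex -2.815 -0.611 1.234
endloop
endfacet
facet normal -0.731 0.338 -0.593
outer loop
vertex -3.473 -0.412 -0.54
vertex -3.985 -0.069 0.286
vertex -3.282 0.329 -0.353
endloop
endfacet
facet normal 0.922 -0.147 -0.358
outer loop
vertex -3.473 -0.412 -0.54
vertex -3.282 0.329 -0.353
vertex -2.815 -0.611 1.234
endloop
endfacet
facet normal -0.469 0.288 0.835
outer loop
vertex 1.1 0.389 3.331
vertex 1.113 1.478 2.963
vertex 0.164 0.239 2.857
endloop
endfacet
facet normal -0.011 -0.947 0.321
outer loop
vertex 0.647 -0.058 1.997
vertex 1.1 0.389 3.331
vertex 0.164 0.239 2.857
endloop
endfacet
facet normal -0.469 0.288 0.835
outer loop
vertex 0.164 0.239 2.857
vertex 1.113 1.478 2.963
vertex 0.177 1.328 2.489
endloop
endfacet
facet normal -0.883 -0.141 -0.447
outer loop
vertex 0.177 1.328 2.489
vertex 0.647 -0.058 1.997
vertex 0.164 0.239 2.857
endloop
endfacet
facet normal 0.883 0.141 0.447
outer loop
vertex 1.1 0.389 3.331
vertex 1.596 1.181 2.103
vertex 1.113 1.478 2.963
endloop
endfacet
facet normal -0.011 -0.947 0.321
outer loop
vertex 1.583 0.092 2.471
vertex 1.1 0.389 3.331
vertex 0.647 -0.058 1.997
endloop
endfacet
facet normal 0.883 0.141 0.447
outer loop
vertex 1.583 0.092 2.471
vertex 1.596 1.181 2.103
vertex 1.1 0.389 3.331
endloop
endfacet
facet normal 0.011 0.947 -0.321
outer loop
vertex 1.113 1.478 2.963
vertex 1.596 1.181 2.103
vertex 0.177 1.328 2.489
endloop
endfacet
facet normal -0.883 -0.141 -0.447
outer loop
vertex 0.66 1.031 1.629
vertex 0.647 -0.058 1.997
vertex 0.177 1.328 2.489
endloop
endfacet
facet normal 0.011 0.947 -0.321
outer loop
vertex 0.177 1.328 2.489
vertex 1.596 1.181 2.103
vertex 0.66 1.031 1.629
endloop
endfacet
facet normal 0.469 -0.288 -0.835
outer loop
vertex 0.66 1.031 1.629
vertex 1.583 0.092 2.471
vertex 0.647 -0.058 1.997
endloop
endfacet
facet normal 0.469 -0.288 -0.835
outer loop
vertex 1.596 1.181 2.103
vertex 1.583 0.092 2.471
vertex 0.66 1.031 1.629
endloop
endfacet

endsolid
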